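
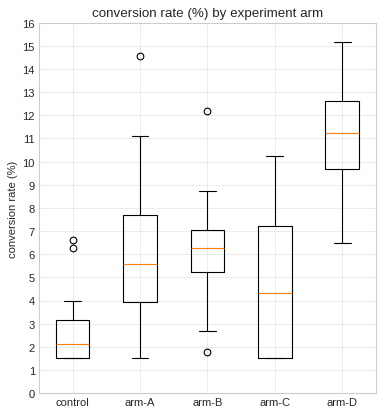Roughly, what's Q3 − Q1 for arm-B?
Q3 ≈ 7, Q1 ≈ 5; IQR ≈ 2.

≈ 2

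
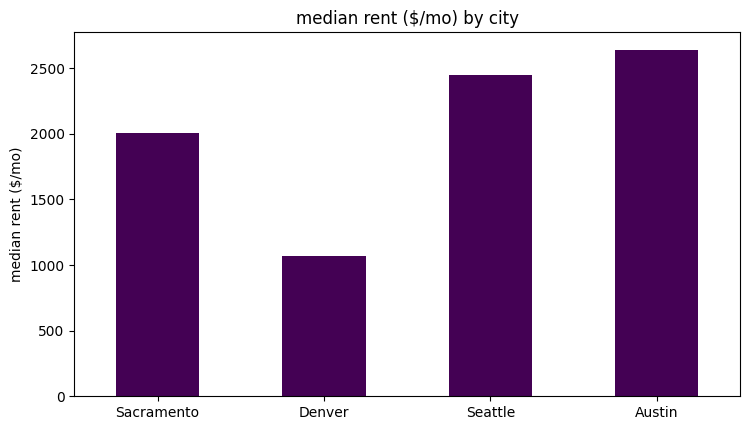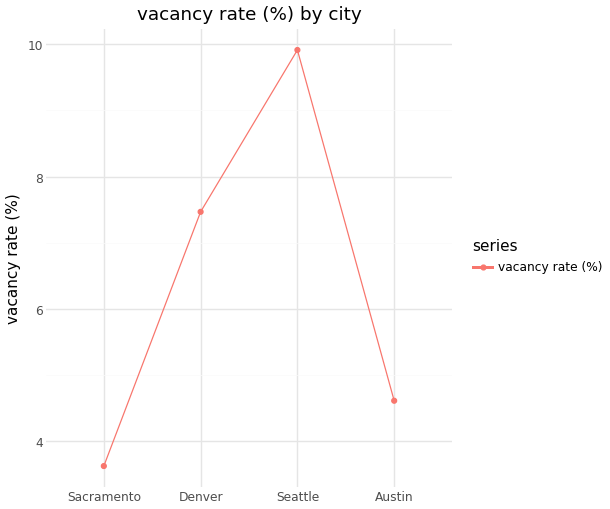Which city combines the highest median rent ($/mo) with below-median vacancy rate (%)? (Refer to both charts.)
Chart 2 median vacancy rate (%) ≈ 6; below-median cities: Sacramento, Austin. Among those, Austin has the highest median rent ($/mo) (≈ 2500).

Austin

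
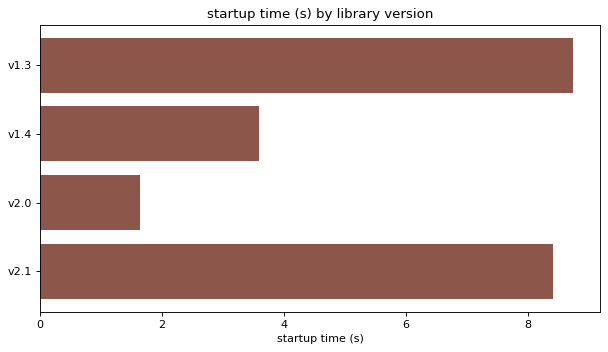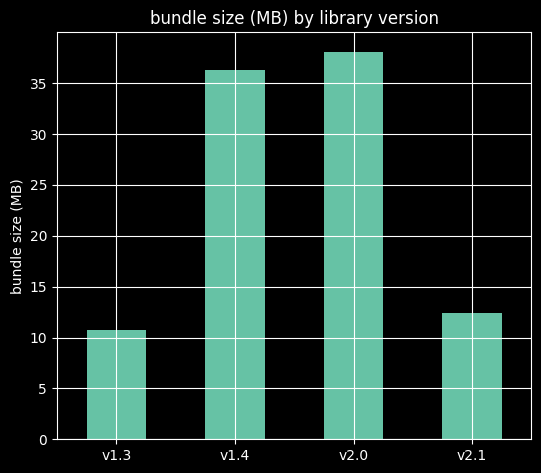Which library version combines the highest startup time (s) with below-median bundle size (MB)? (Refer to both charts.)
Chart 2 median bundle size (MB) ≈ 25; below-median library versions: v1.3, v2.1. Among those, v1.3 has the highest startup time (s) (≈ 9).

v1.3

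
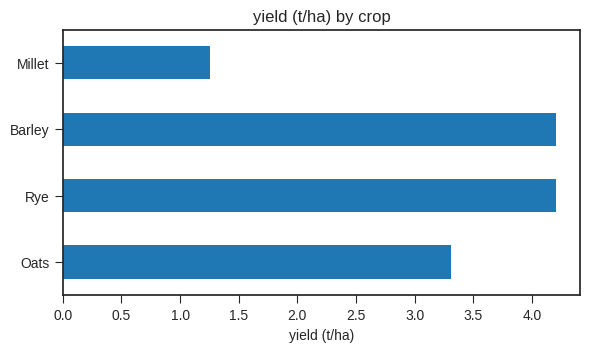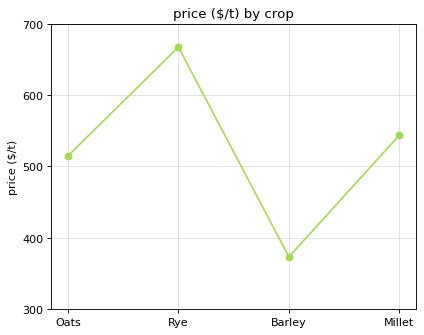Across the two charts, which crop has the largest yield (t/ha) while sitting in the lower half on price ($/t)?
Chart 2 median price ($/t) ≈ 500; below-median crops: Oats, Barley. Among those, Barley has the highest yield (t/ha) (≈ 4).

Barley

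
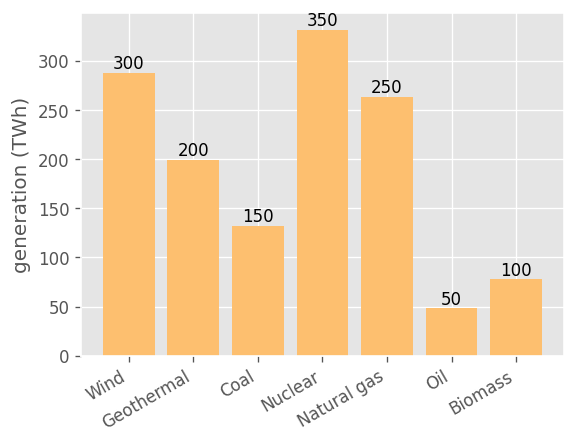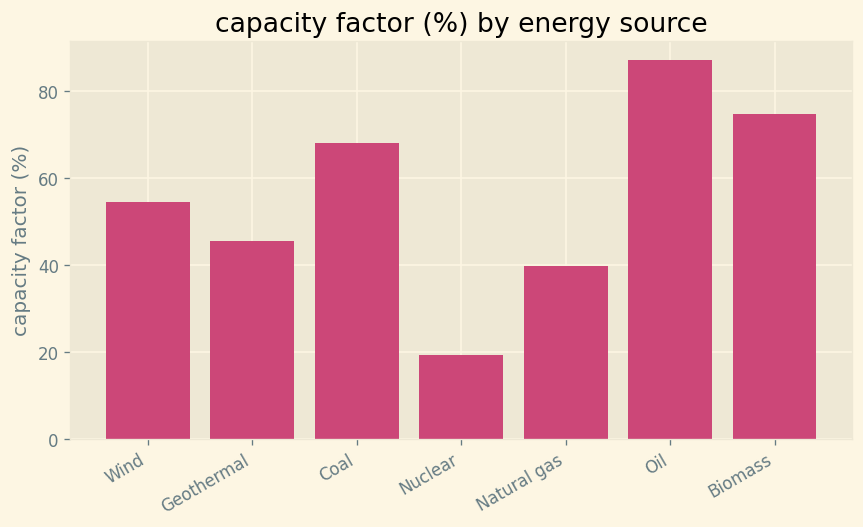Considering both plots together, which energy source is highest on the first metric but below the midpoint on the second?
Nuclear

Chart 2 median capacity factor (%) ≈ 50; below-median energy sources: Geothermal, Nuclear, Natural gas. Among those, Nuclear has the highest generation (TWh) (≈ 350).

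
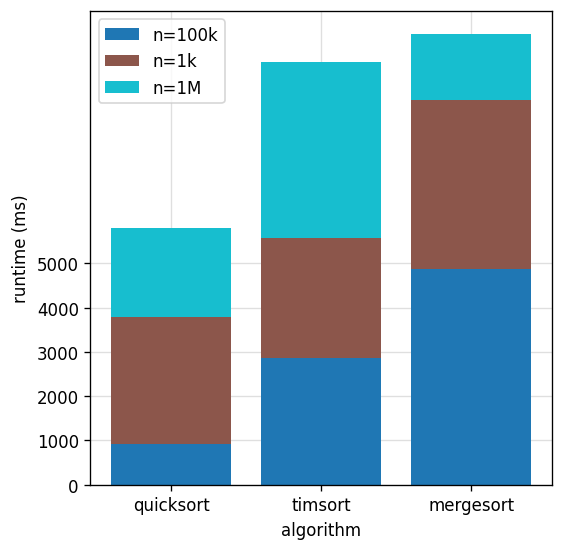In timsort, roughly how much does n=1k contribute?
≈ 3000

n=1k top ≈ 6000, bottom ≈ 3000; segment ≈ 3000.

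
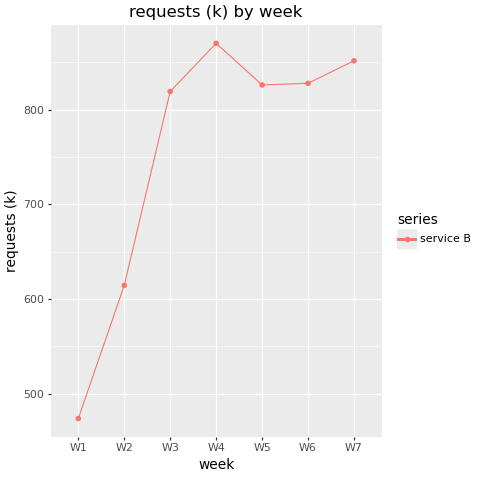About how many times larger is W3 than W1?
W3 ≈ 800, W1 ≈ 450; 800/450 ≈ 1.78.

≈ 1.78×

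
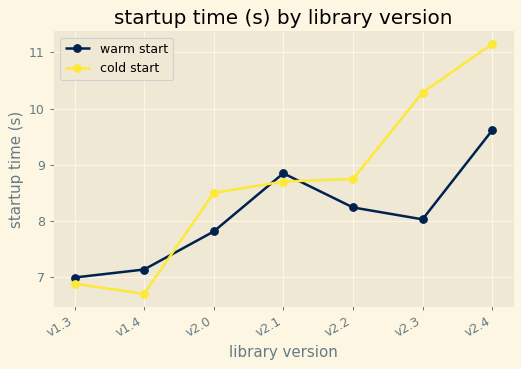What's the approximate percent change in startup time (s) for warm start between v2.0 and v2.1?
≈ +12.5%

v2.0 ≈ 8.0, v2.1 ≈ 9.0; (9.0 − 8.0) / 8.0 ≈ +12.5%.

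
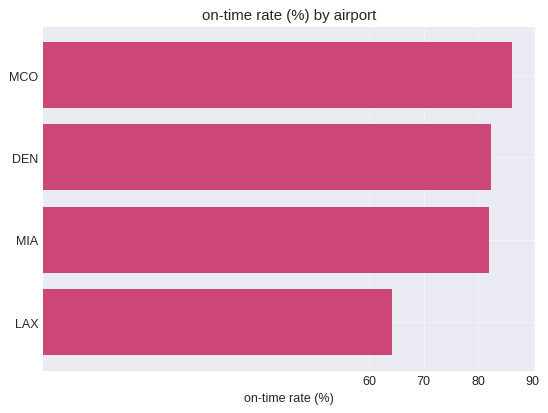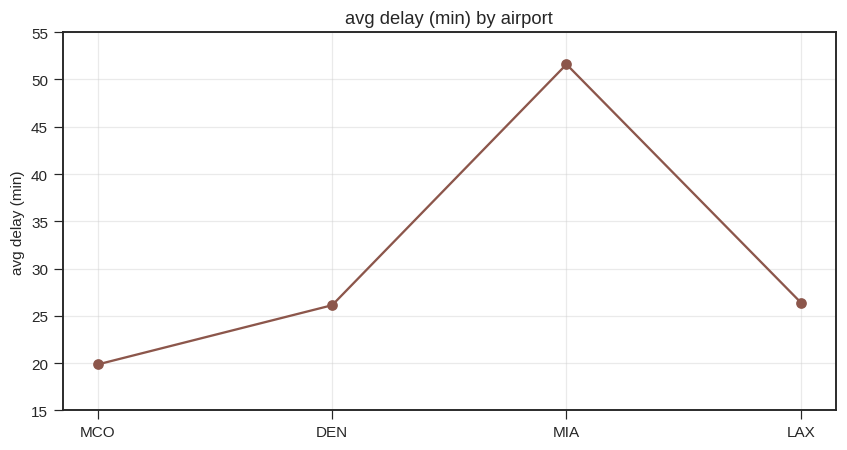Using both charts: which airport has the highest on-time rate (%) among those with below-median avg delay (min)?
MCO

Chart 2 median avg delay (min) ≈ 25; below-median airports: MCO, DEN. Among those, MCO has the highest on-time rate (%) (≈ 90).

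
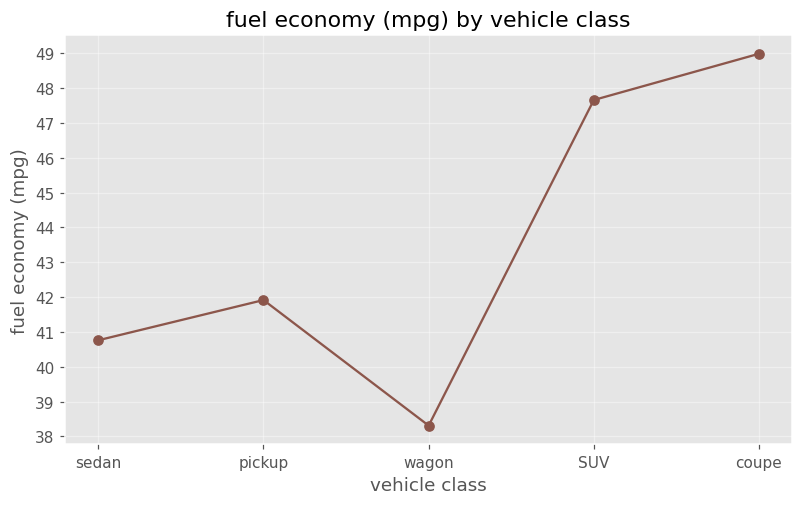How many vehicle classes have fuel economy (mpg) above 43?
Above 43: SUV, coupe.

2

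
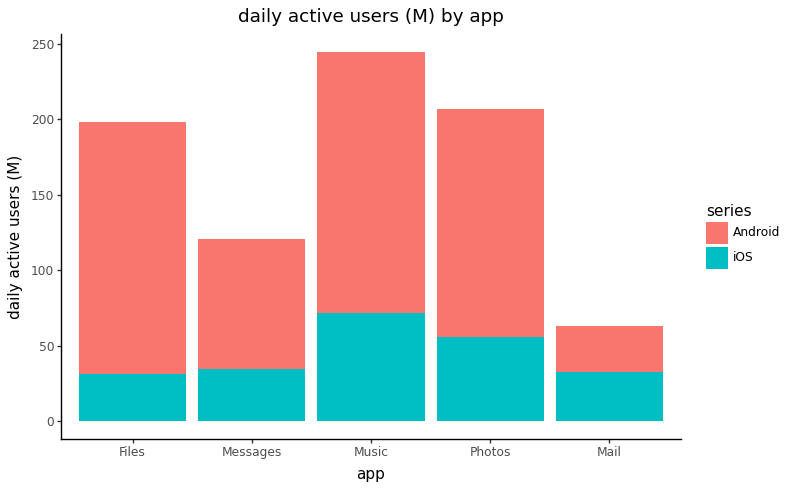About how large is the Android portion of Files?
≈ 175

Android top ≈ 200, bottom ≈ 25; segment ≈ 175.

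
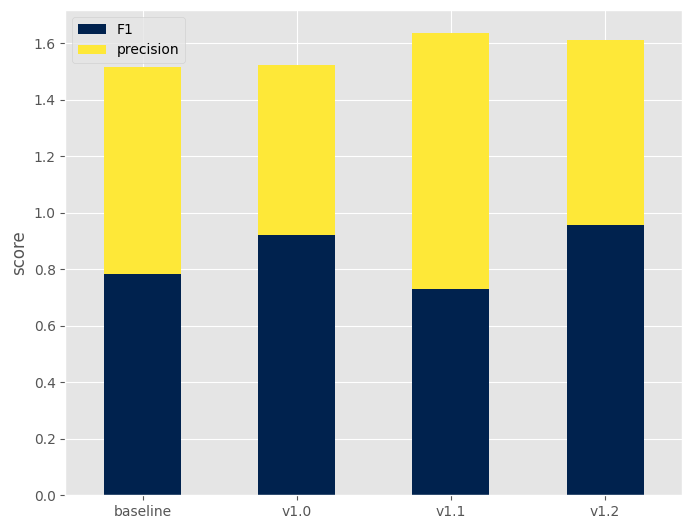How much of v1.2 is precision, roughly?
precision top ≈ 1.6, bottom ≈ 1.0; segment ≈ 0.6.

≈ 0.6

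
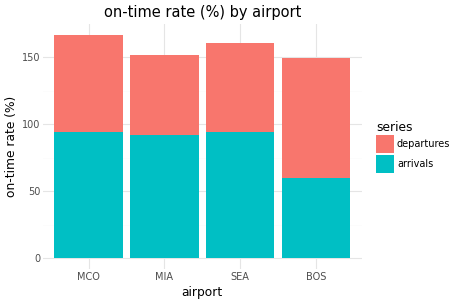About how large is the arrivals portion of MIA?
≈ 100

arrivals top ≈ 100, bottom ≈ 0; segment ≈ 100.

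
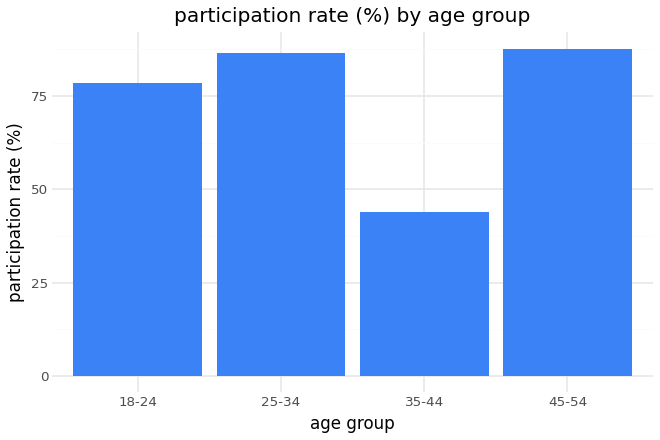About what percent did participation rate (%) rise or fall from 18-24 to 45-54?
≈ +12.5%

18-24 ≈ 80, 45-54 ≈ 90; (90 − 80) / 80 ≈ +12.5%.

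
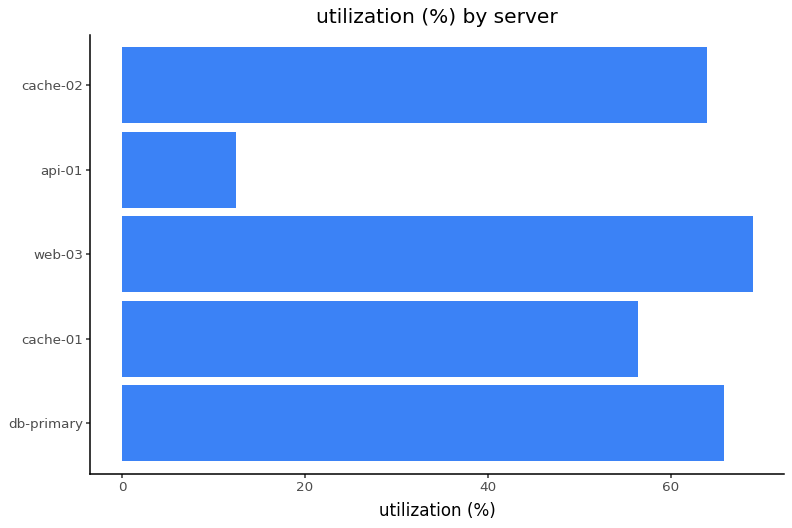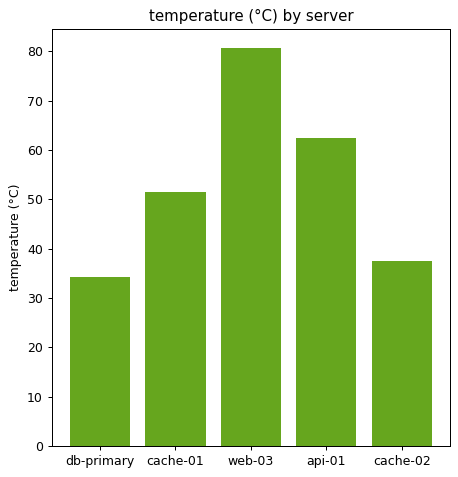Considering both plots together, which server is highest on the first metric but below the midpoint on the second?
db-primary

Chart 2 median temperature (°C) ≈ 50; below-median servers: db-primary, cache-02. Among those, db-primary has the highest utilization (%) (≈ 70).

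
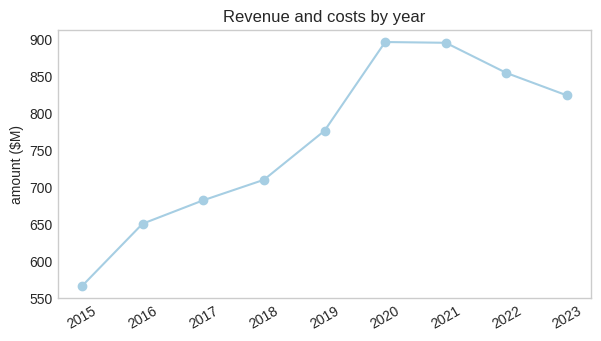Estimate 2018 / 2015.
≈ 1.27×

2018 ≈ 700, 2015 ≈ 550; 700/550 ≈ 1.27.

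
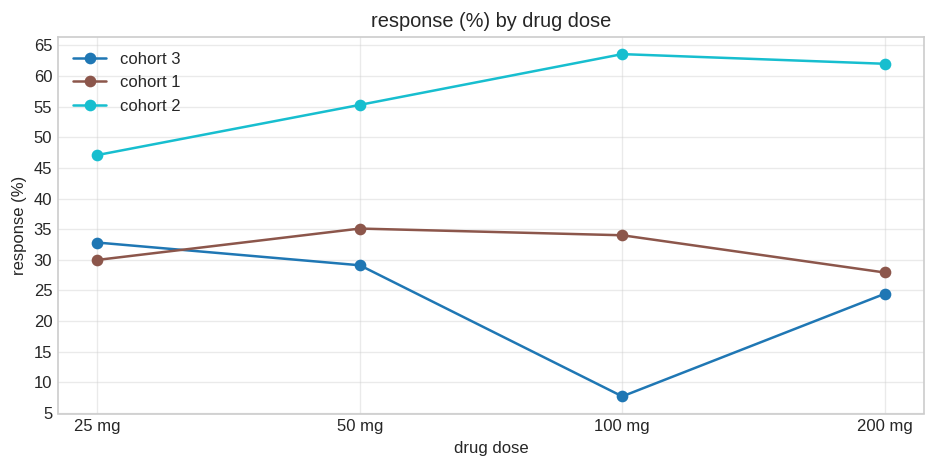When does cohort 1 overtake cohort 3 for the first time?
25 mg: cohort 1 ≈ 30 vs cohort 3 ≈ 35 (not yet); 50 mg: cohort 1 ≈ 35 vs cohort 3 ≈ 30 (first crossover).

50 mg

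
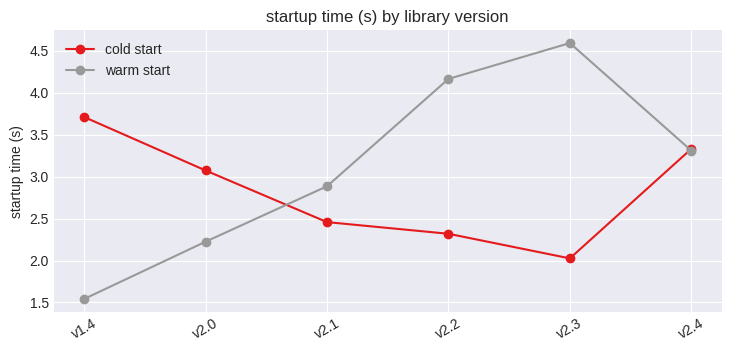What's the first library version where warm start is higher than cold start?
v2.1

v2.0: warm start ≈ 2.0 vs cold start ≈ 3.0 (not yet); v2.1: warm start ≈ 3.0 vs cold start ≈ 2.5 (first crossover).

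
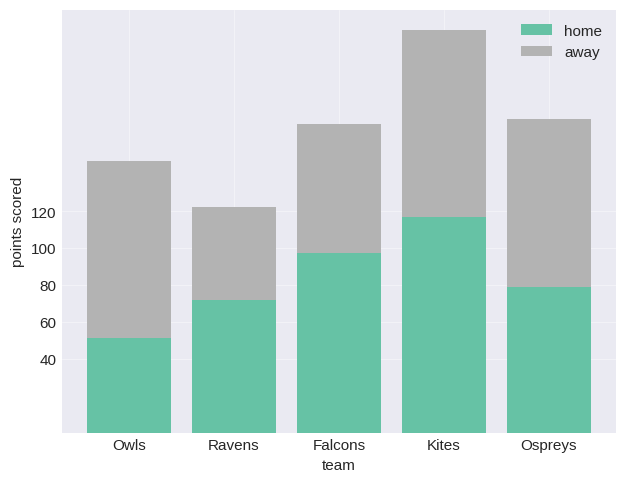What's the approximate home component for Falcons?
≈ 100

home top ≈ 100, bottom ≈ 0; segment ≈ 100.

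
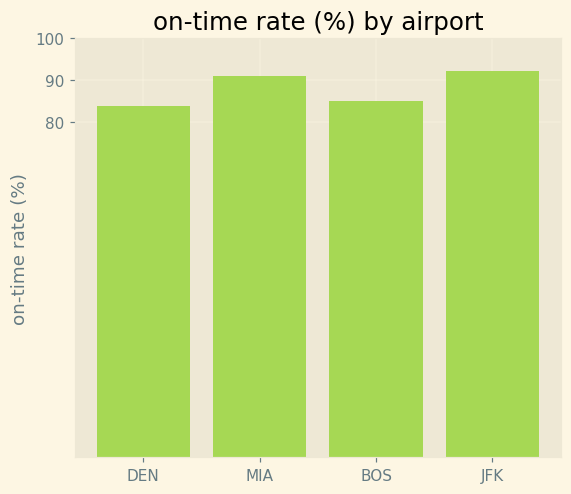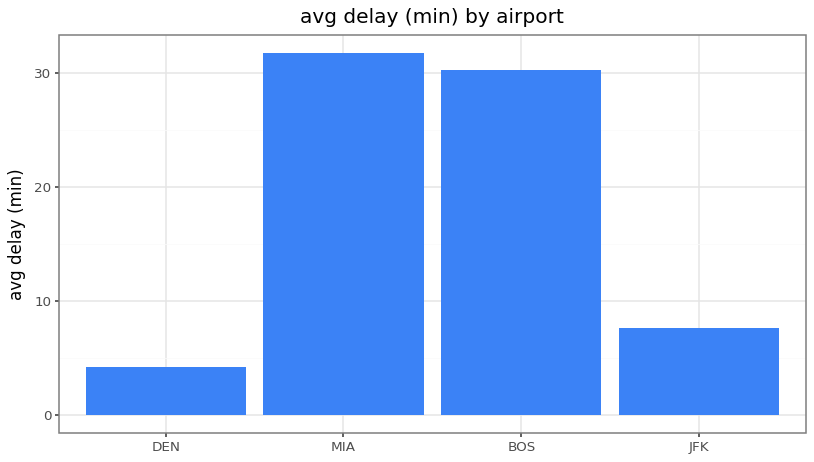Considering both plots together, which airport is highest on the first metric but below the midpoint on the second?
JFK

Chart 2 median avg delay (min) ≈ 20; below-median airports: DEN, JFK. Among those, JFK has the highest on-time rate (%) (≈ 90).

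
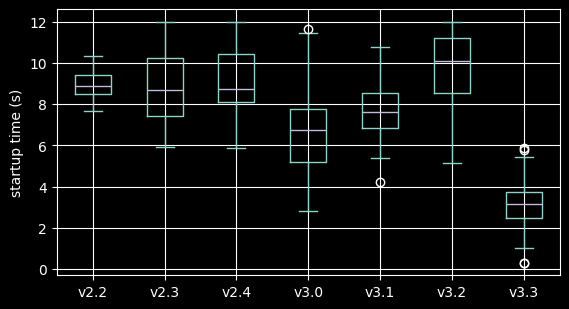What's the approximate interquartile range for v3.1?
Q3 ≈ 9, Q1 ≈ 7; IQR ≈ 2.

≈ 2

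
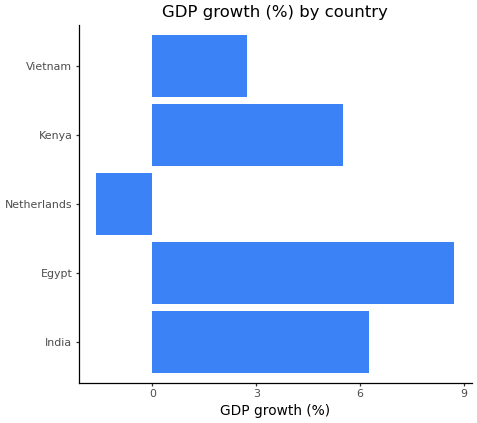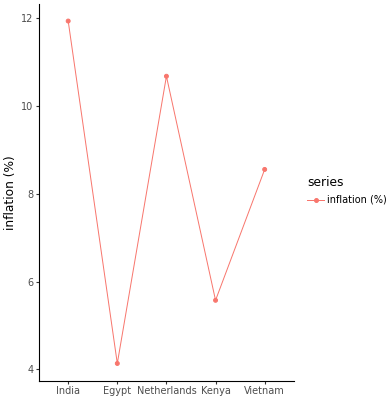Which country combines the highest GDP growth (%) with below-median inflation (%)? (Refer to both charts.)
Egypt

Chart 2 median inflation (%) ≈ 8; below-median countries: Egypt, Kenya. Among those, Egypt has the highest GDP growth (%) (≈ 9).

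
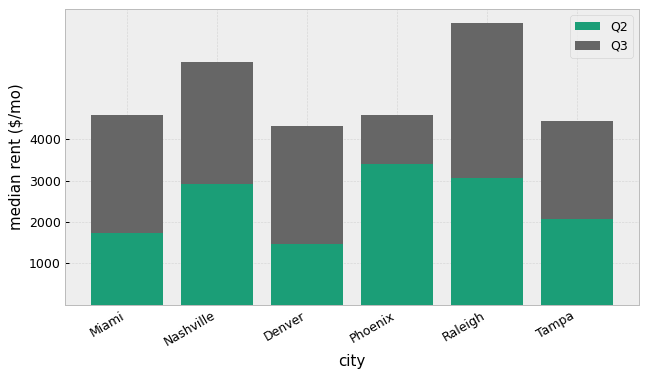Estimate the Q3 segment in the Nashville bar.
≈ 3000

Q3 top ≈ 6000, bottom ≈ 3000; segment ≈ 3000.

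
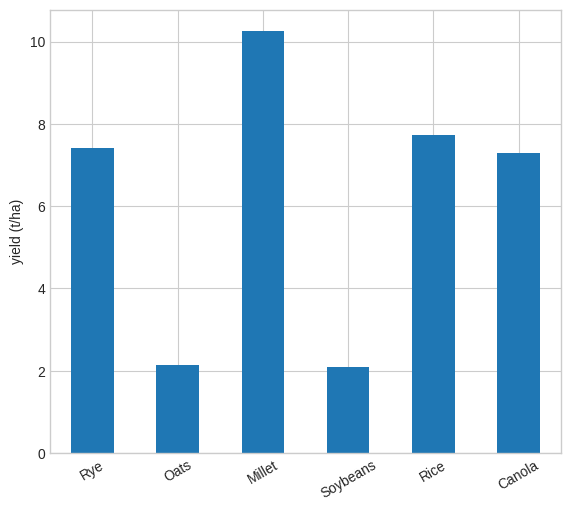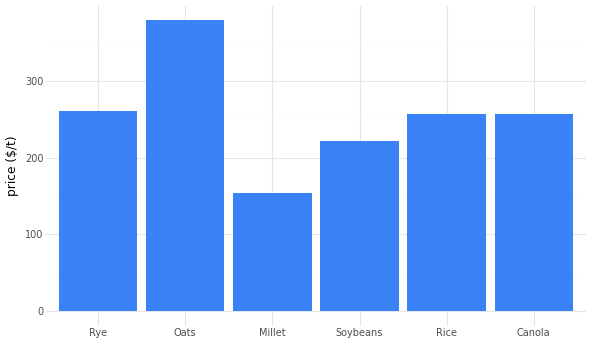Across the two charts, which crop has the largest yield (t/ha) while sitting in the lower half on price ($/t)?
Millet

Chart 2 median price ($/t) ≈ 250; below-median crops: Millet, Soybeans, Rice. Among those, Millet has the highest yield (t/ha) (≈ 10).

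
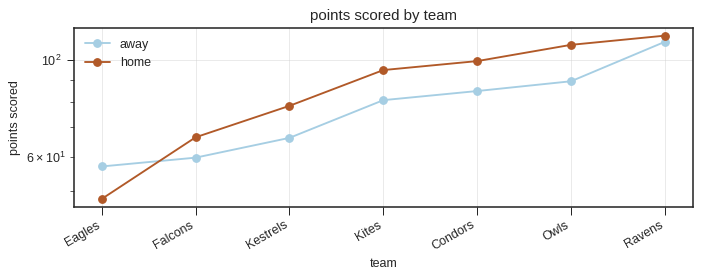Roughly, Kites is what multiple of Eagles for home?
Kites ≈ 90, Eagles ≈ 50; 90/50 ≈ 1.8.

≈ 1.8×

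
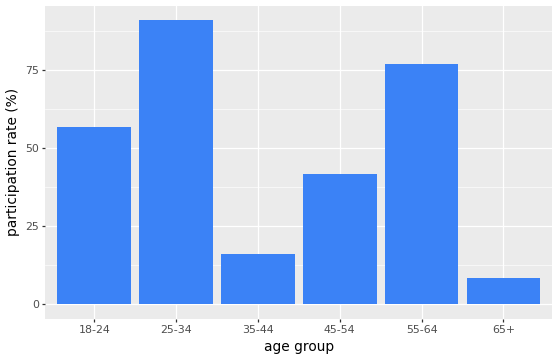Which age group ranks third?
18-24

Top 4: 25-34 ≈ 90, 55-64 ≈ 80, 18-24 ≈ 60, 45-54 ≈ 40.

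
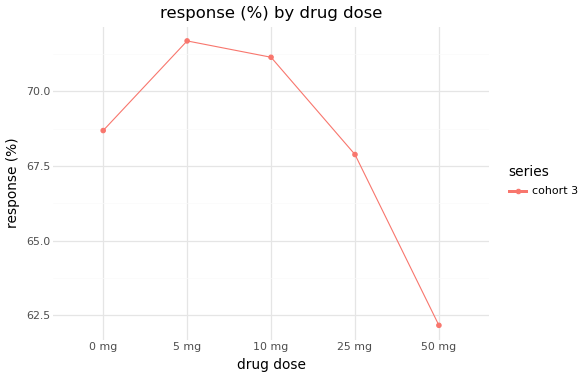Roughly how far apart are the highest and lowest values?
≈ 10

Max 5 mg ≈ 72, min 50 mg ≈ 62; range ≈ 10.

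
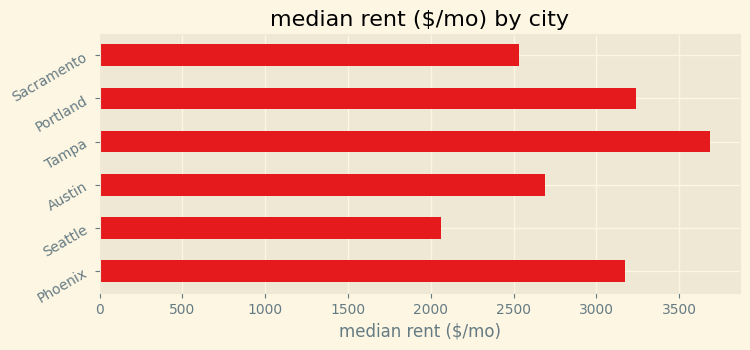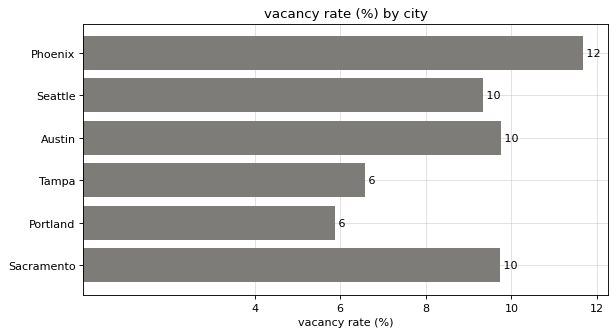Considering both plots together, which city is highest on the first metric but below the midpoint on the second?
Chart 2 median vacancy rate (%) ≈ 10; below-median cities: Seattle, Tampa, Portland. Among those, Tampa has the highest median rent ($/mo) (≈ 3500).

Tampa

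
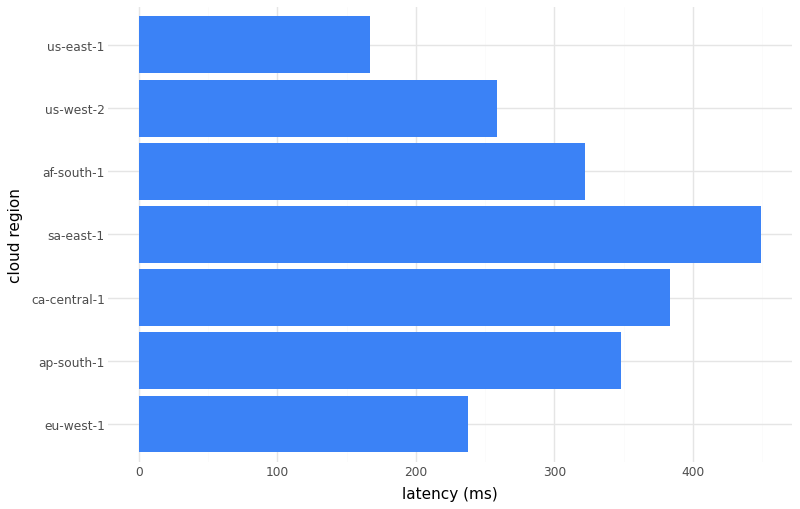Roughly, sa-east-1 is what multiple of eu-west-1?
≈ 1.8×

sa-east-1 ≈ 450, eu-west-1 ≈ 250; 450/250 ≈ 1.8.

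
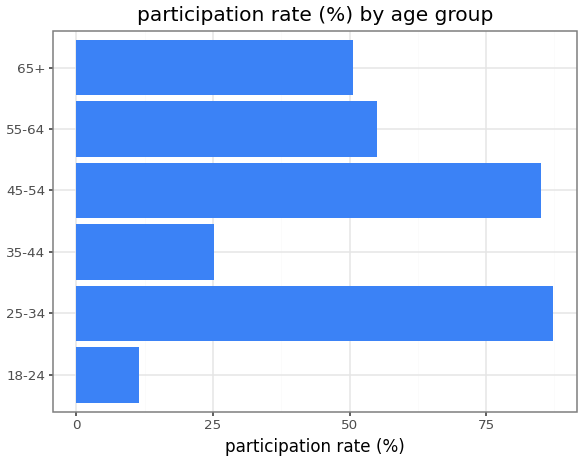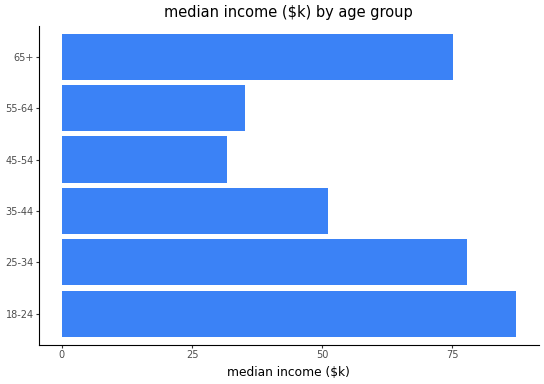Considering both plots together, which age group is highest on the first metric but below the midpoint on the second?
Chart 2 median median income ($k) ≈ 60; below-median age groups: 35-44, 45-54, 55-64. Among those, 45-54 has the highest participation rate (%) (≈ 80).

45-54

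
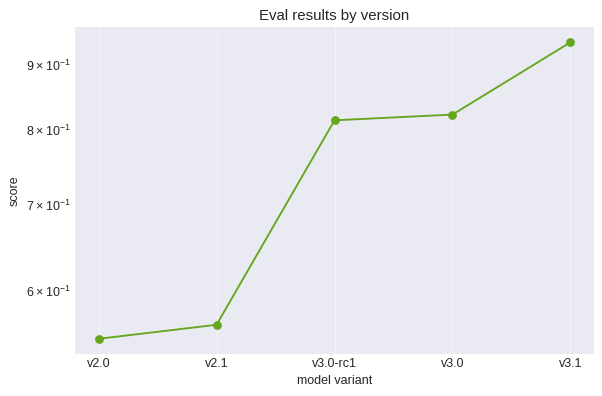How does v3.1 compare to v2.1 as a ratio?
≈ 1.73×

v3.1 ≈ 0.95, v2.1 ≈ 0.55; 0.95/0.55 ≈ 1.73.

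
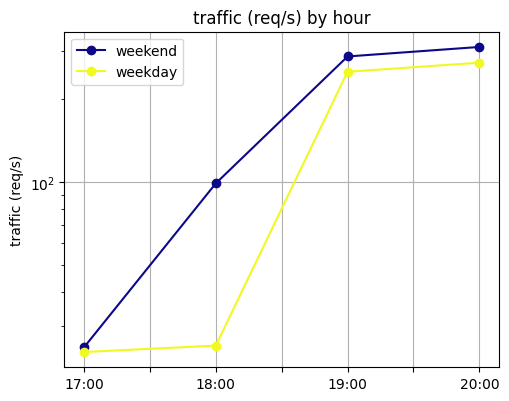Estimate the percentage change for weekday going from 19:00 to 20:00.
19:00 ≈ 250, 20:00 ≈ 275; (275 − 250) / 250 ≈ +10%.

≈ +10%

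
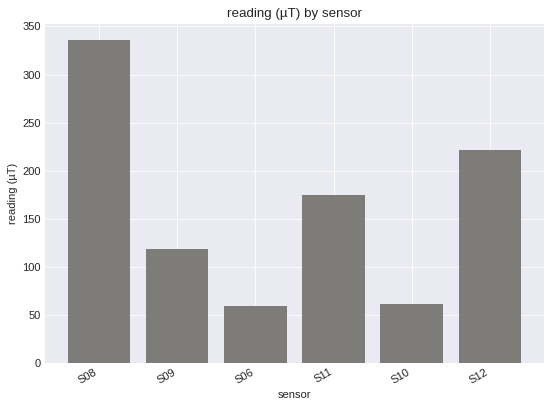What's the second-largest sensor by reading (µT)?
Top 3: S08 ≈ 350, S12 ≈ 200, S11 ≈ 150.

S12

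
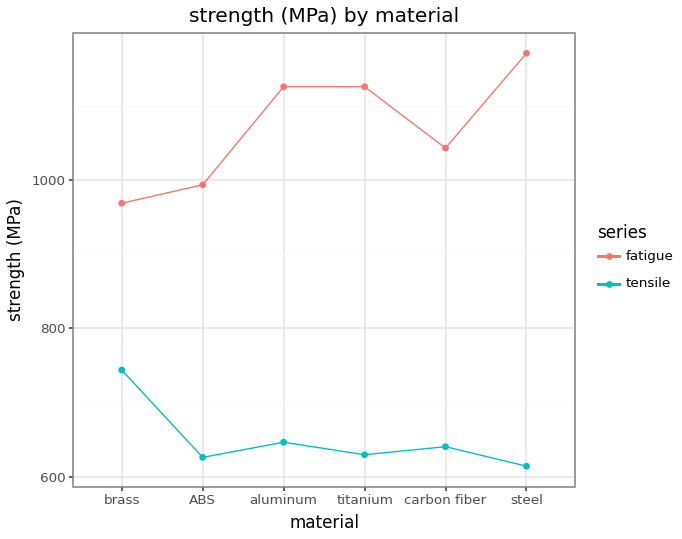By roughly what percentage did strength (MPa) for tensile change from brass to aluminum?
≈ -13.3%

brass ≈ 750, aluminum ≈ 650; (650 − 750) / 750 ≈ -13.3%.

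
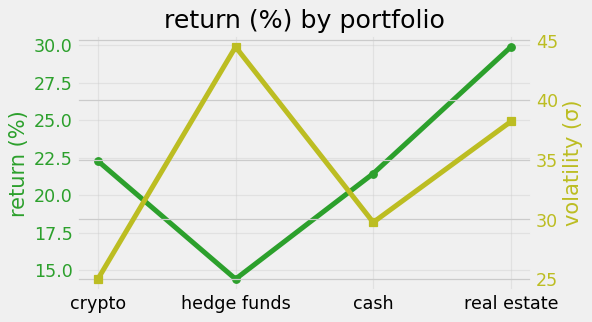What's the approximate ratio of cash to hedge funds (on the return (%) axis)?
≈ 1.57×

cash ≈ 22, hedge funds ≈ 14; 22/14 ≈ 1.57.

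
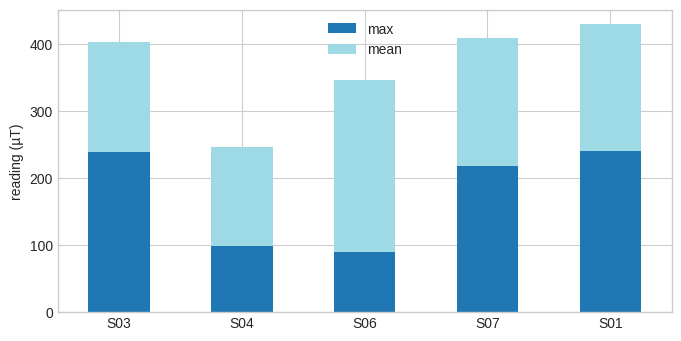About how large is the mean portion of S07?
≈ 200

mean top ≈ 400, bottom ≈ 200; segment ≈ 200.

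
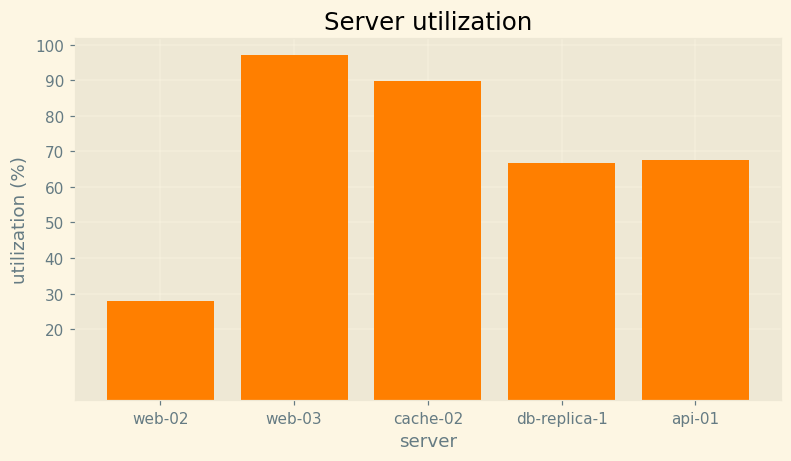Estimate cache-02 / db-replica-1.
cache-02 ≈ 90, db-replica-1 ≈ 70; 90/70 ≈ 1.29.

≈ 1.29×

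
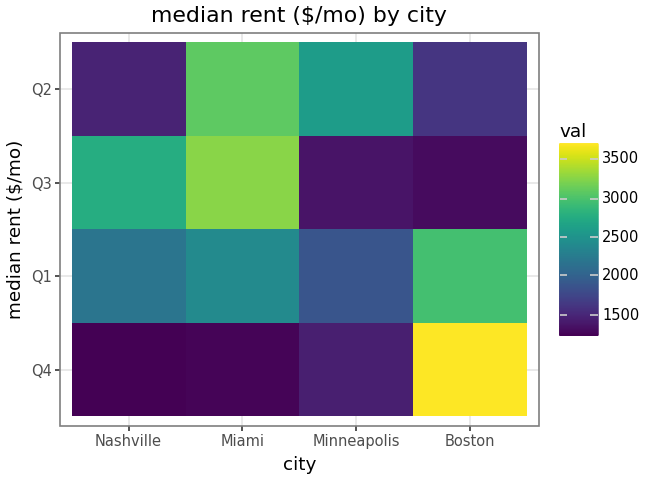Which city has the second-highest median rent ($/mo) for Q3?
Top 3 for Q3: Miami ≈ 3500, Nashville ≈ 3000, Minneapolis ≈ 1500.

Nashville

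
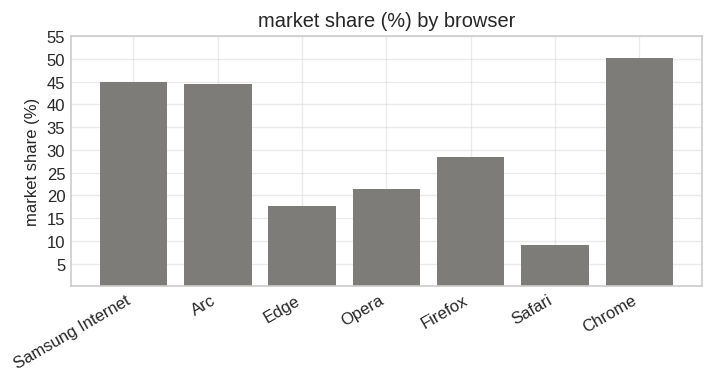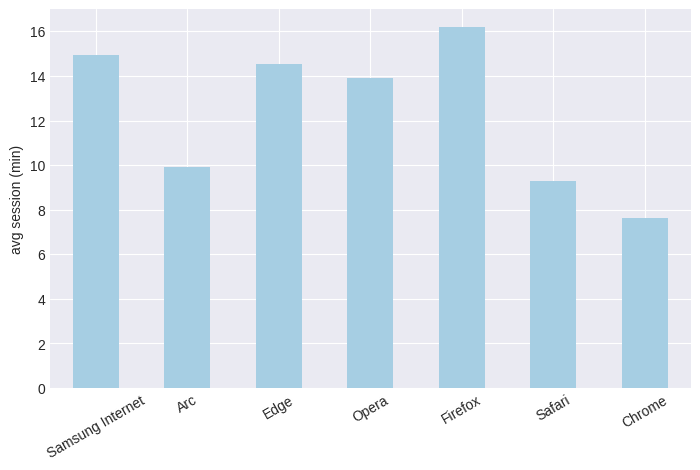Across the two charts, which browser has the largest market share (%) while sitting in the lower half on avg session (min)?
Chart 2 median avg session (min) ≈ 14; below-median browsers: Arc, Safari, Chrome. Among those, Chrome has the highest market share (%) (≈ 50).

Chrome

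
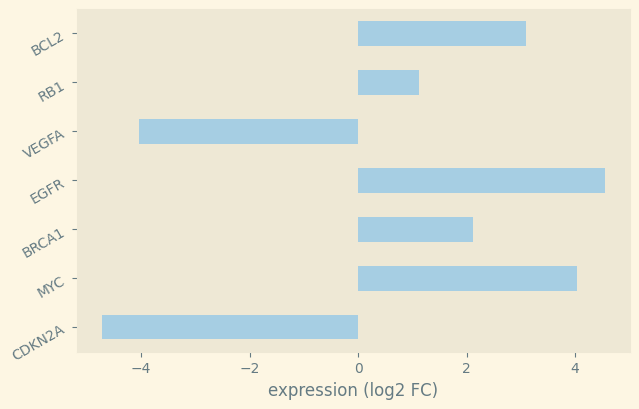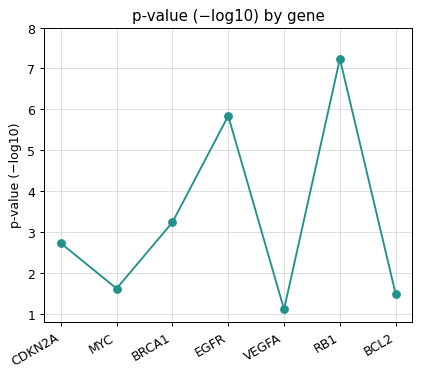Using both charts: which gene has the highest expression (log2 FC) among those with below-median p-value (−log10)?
Chart 2 median p-value (−log10) ≈ 3; below-median genes: MYC, VEGFA, BCL2. Among those, MYC has the highest expression (log2 FC) (≈ 4).

MYC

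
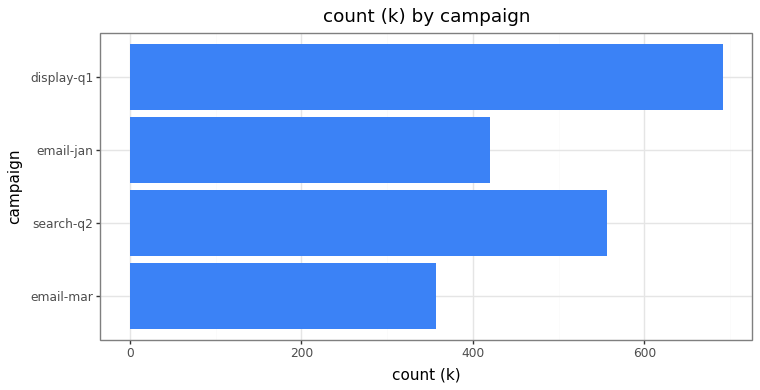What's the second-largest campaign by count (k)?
search-q2

Top 3: display-q1 ≈ 700, search-q2 ≈ 600, email-jan ≈ 400.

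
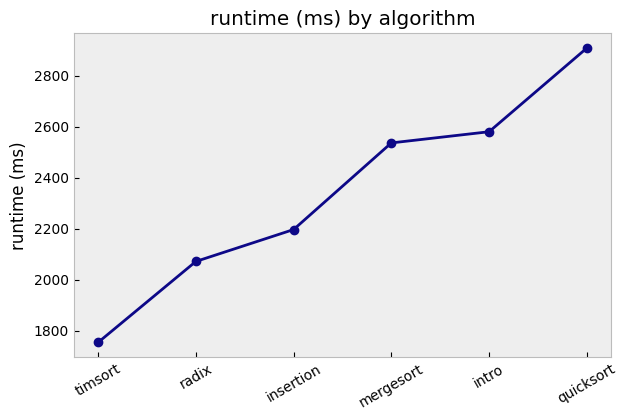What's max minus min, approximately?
≈ 1100

Max quicksort ≈ 2900, min timsort ≈ 1800; range ≈ 1100.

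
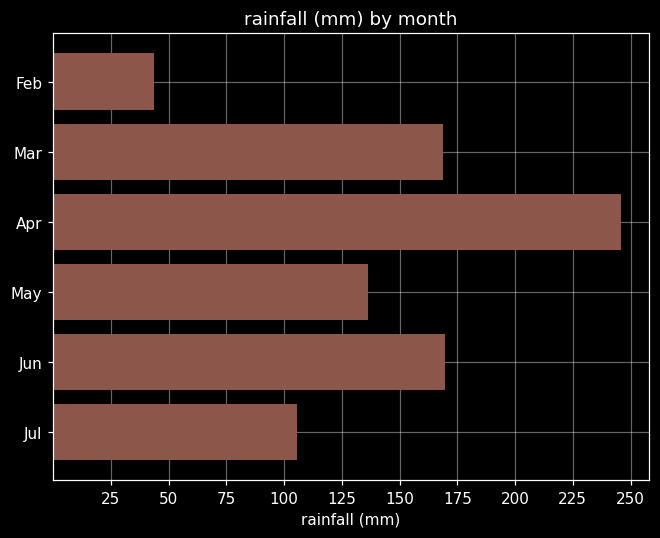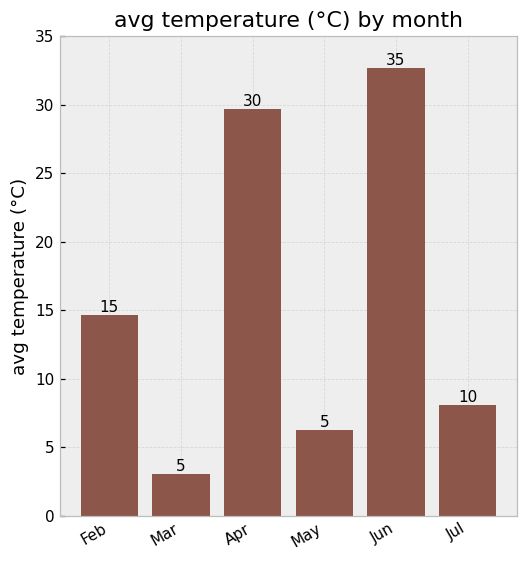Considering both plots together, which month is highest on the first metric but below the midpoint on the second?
Mar

Chart 2 median avg temperature (°C) ≈ 10; below-median months: Mar, May, Jul. Among those, Mar has the highest rainfall (mm) (≈ 175).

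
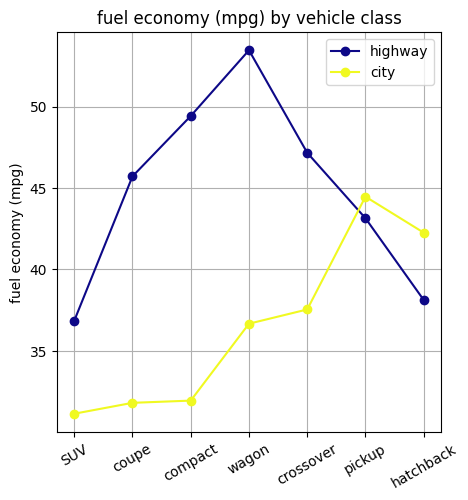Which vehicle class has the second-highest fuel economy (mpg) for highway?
Top 3 for highway: wagon ≈ 54, compact ≈ 50, crossover ≈ 48.

compact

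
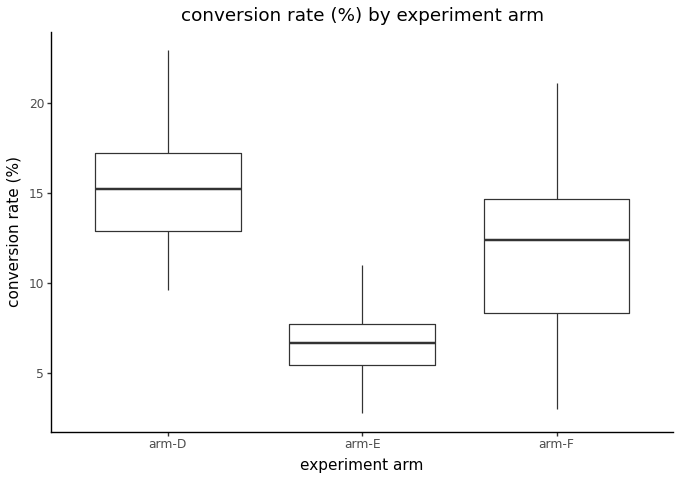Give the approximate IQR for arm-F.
≈ 7

Q3 ≈ 15, Q1 ≈ 8; IQR ≈ 7.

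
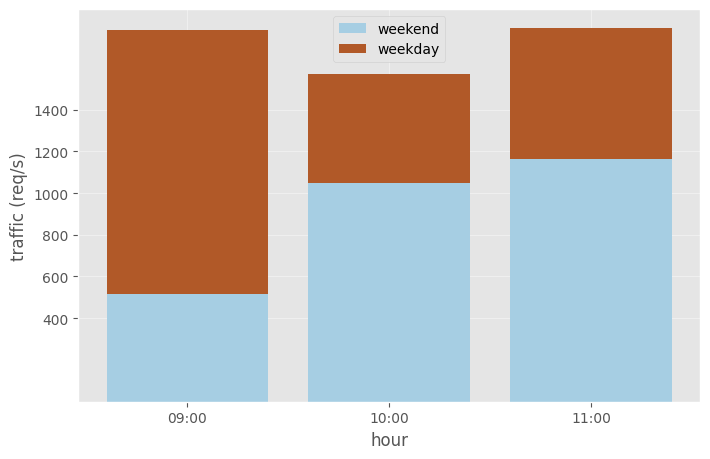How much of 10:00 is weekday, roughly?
≈ 600

weekday top ≈ 1600, bottom ≈ 1000; segment ≈ 600.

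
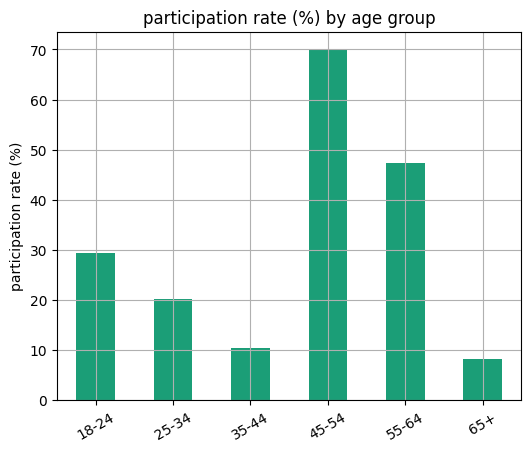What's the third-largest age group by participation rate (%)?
Top 4: 45-54 ≈ 70, 55-64 ≈ 50, 18-24 ≈ 30, 25-34 ≈ 20.

18-24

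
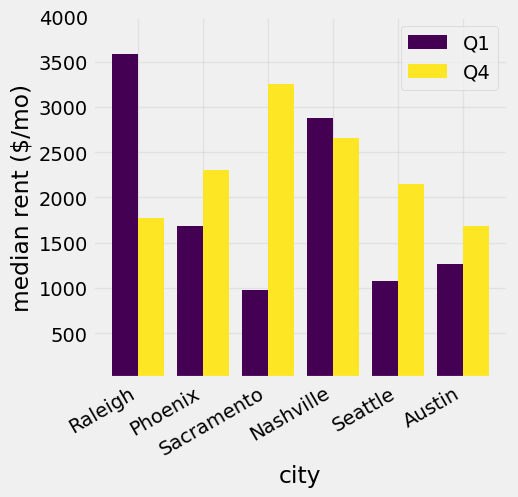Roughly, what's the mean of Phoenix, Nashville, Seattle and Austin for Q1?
(1500 + 3000 + 1000 + 1500) / 4 ≈ 1750.

≈ 1750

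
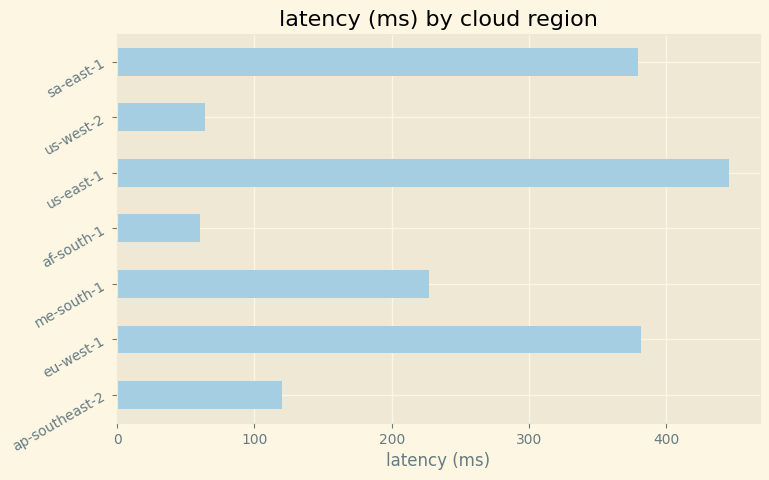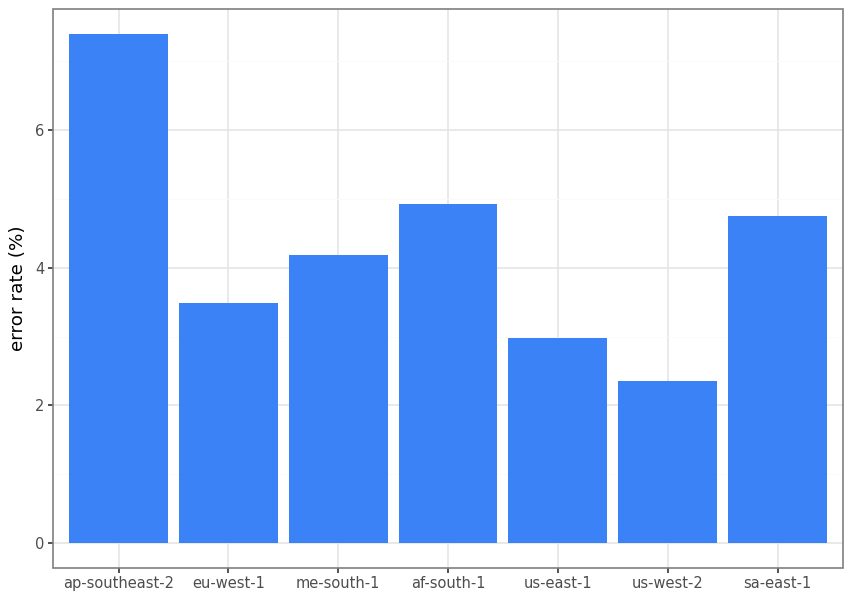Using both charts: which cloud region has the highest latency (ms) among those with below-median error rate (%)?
Chart 2 median error rate (%) ≈ 4; below-median cloud regions: eu-west-1, us-east-1, us-west-2. Among those, us-east-1 has the highest latency (ms) (≈ 450).

us-east-1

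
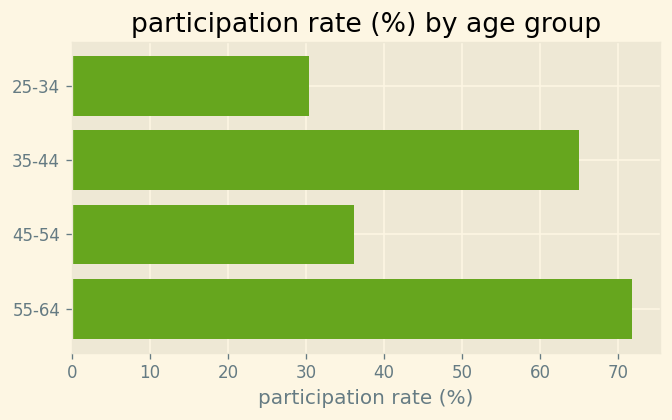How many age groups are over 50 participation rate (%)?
2

Above 50: 35-44, 55-64.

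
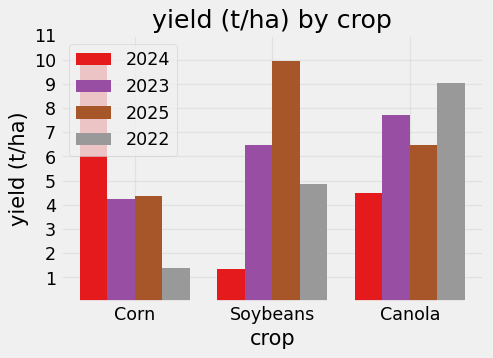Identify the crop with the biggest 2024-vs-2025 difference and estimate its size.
Soybeans, ≈ 9 t/ha

Soybeans: 2024 ≈ 1, 2025 ≈ 10 → gap ≈ 9. Next-largest (Corn) is only ≈ 6.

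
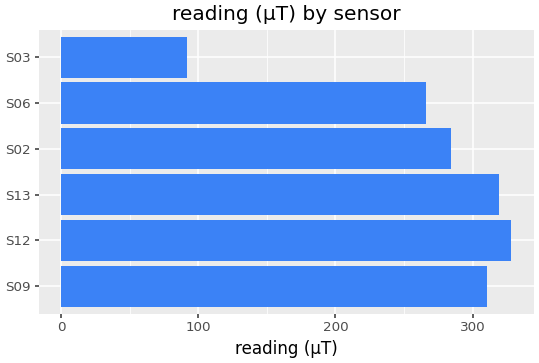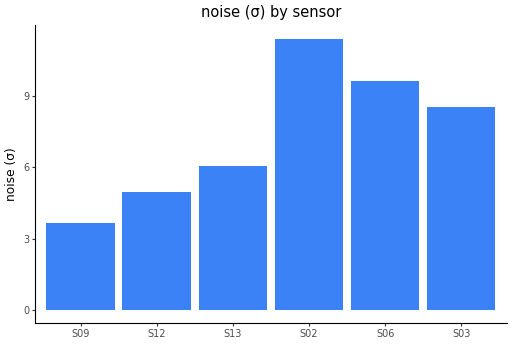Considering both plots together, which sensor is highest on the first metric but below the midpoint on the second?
Chart 2 median noise (σ) ≈ 8; below-median sensors: S09, S12, S13. Among those, S12 has the highest reading (µT) (≈ 350).

S12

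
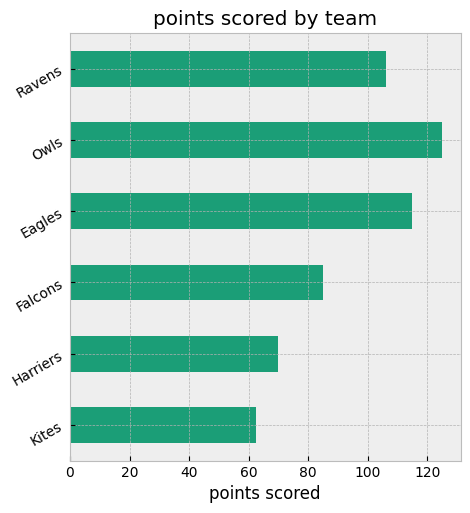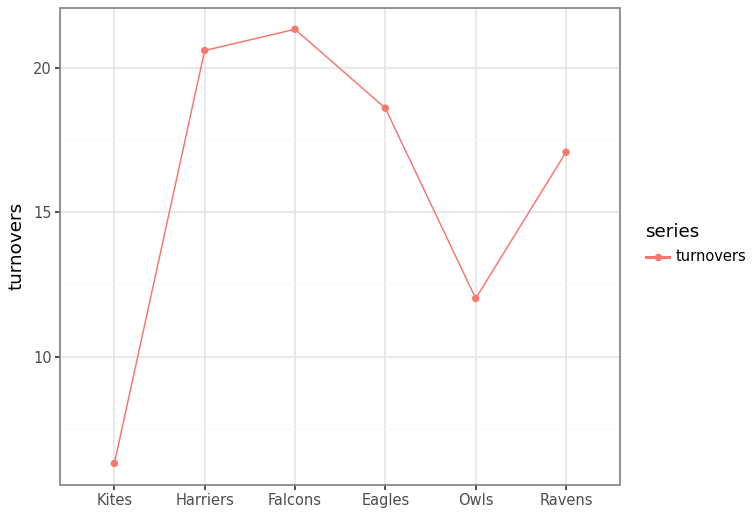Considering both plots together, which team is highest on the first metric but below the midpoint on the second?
Owls

Chart 2 median turnovers ≈ 18; below-median teams: Kites, Owls, Ravens. Among those, Owls has the highest points scored (≈ 120).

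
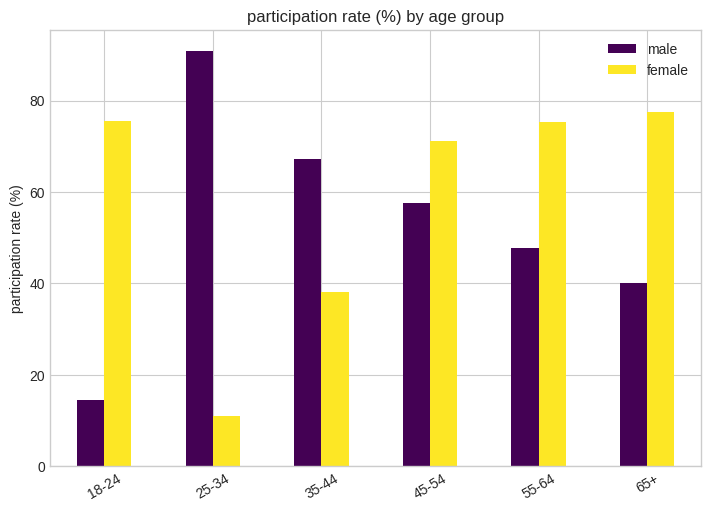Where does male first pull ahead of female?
25-34

18-24: male ≈ 10 vs female ≈ 80 (not yet); 25-34: male ≈ 90 vs female ≈ 10 (first crossover).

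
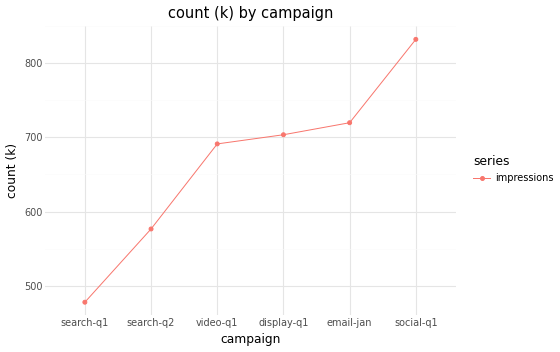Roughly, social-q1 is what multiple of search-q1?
social-q1 ≈ 850, search-q1 ≈ 500; 850/500 ≈ 1.7.

≈ 1.7×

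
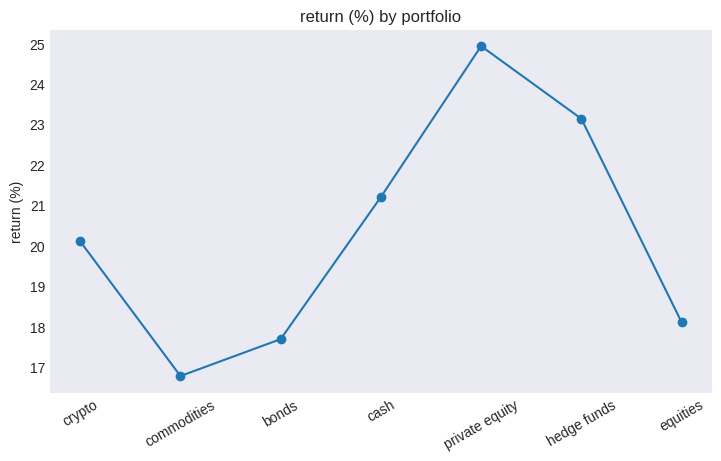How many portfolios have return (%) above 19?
4

Above 19: crypto, cash, private equity, hedge funds.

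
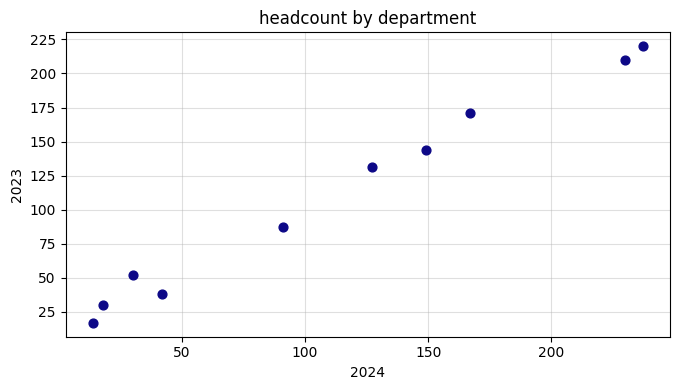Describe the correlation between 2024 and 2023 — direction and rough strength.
Points are positively correlated; strong (|r| ≈ 1.0).

positive, strong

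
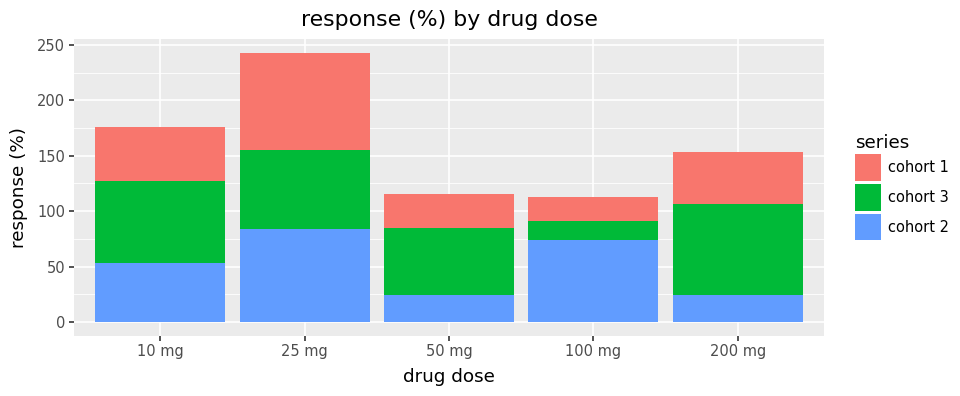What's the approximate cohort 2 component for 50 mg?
≈ 25

cohort 2 top ≈ 25, bottom ≈ 0; segment ≈ 25.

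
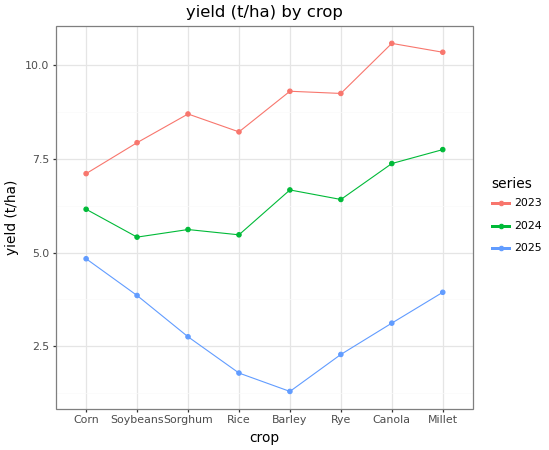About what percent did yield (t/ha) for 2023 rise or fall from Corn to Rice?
≈ +14.3%

Corn ≈ 7, Rice ≈ 8; (8 − 7) / 7 ≈ +14.3%.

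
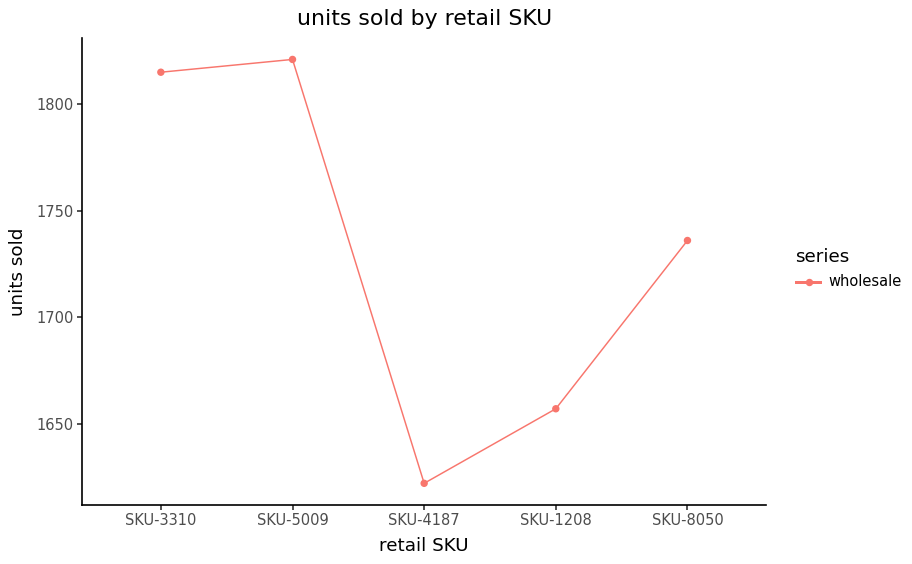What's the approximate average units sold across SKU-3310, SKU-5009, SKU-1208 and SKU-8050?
≈ 1760

(1820 + 1820 + 1660 + 1740) / 4 ≈ 1760.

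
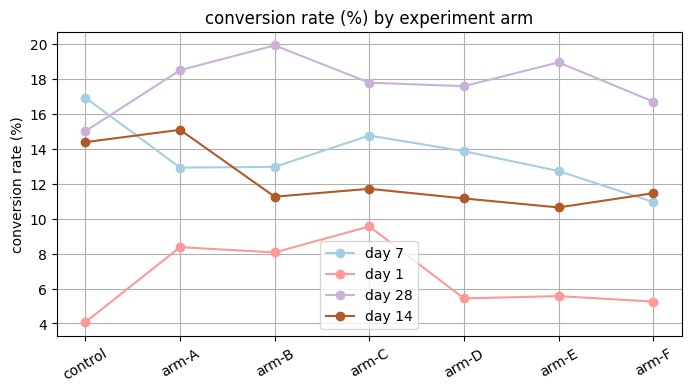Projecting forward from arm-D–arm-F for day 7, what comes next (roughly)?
≈ 8

Last three: 14, 12, 10 → slope ≈ -2/step → next ≈ 8.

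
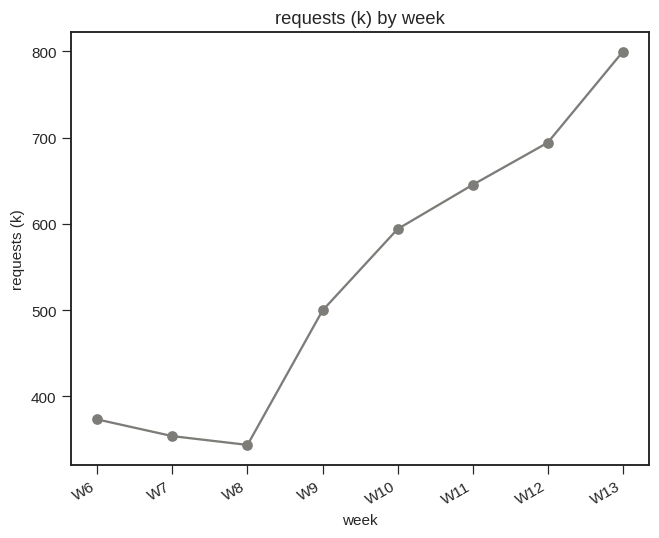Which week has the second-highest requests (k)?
Top 3: W13 ≈ 800, W12 ≈ 700, W11 ≈ 650.

W12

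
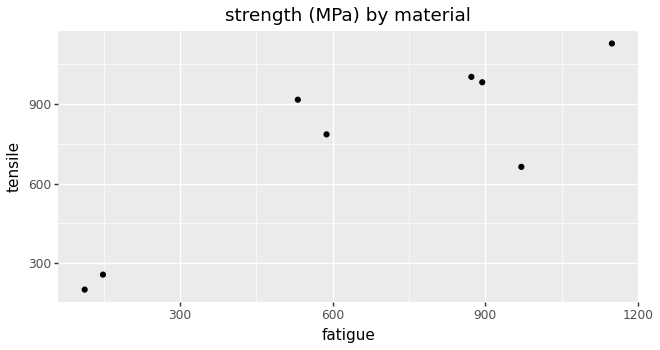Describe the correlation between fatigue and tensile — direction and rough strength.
positive, strong

Points are positively correlated; strong (|r| ≈ 0.9).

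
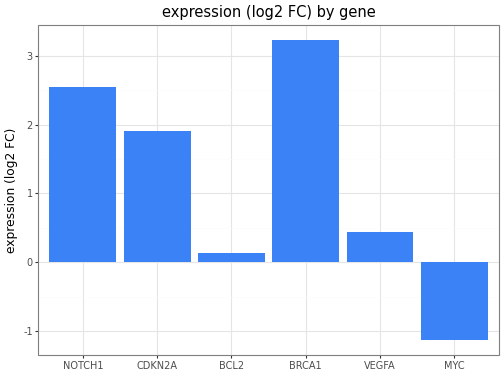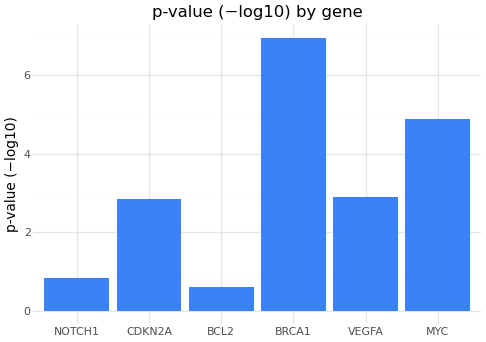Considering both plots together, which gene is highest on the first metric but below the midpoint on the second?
Chart 2 median p-value (−log10) ≈ 3; below-median genes: NOTCH1, CDKN2A, BCL2. Among those, NOTCH1 has the highest expression (log2 FC) (≈ 2.5).

NOTCH1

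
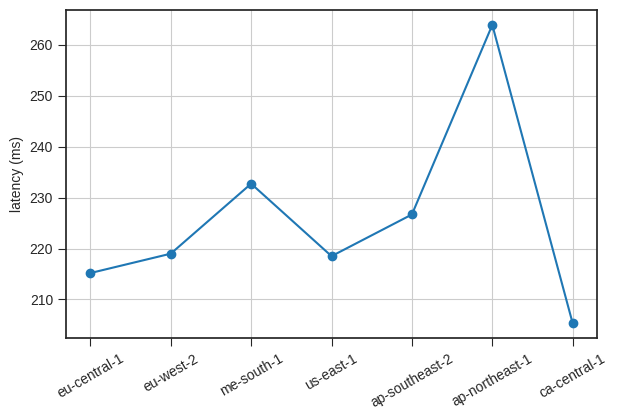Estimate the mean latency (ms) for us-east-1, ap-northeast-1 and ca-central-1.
(220 + 265 + 205) / 3 ≈ 230.

≈ 230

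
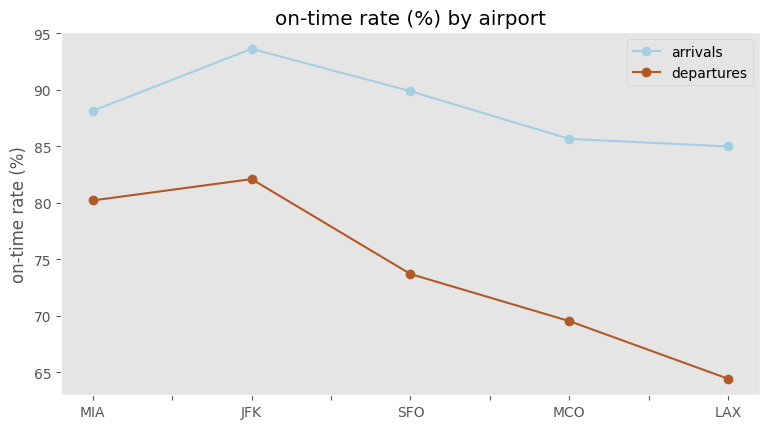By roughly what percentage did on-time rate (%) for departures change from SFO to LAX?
SFO ≈ 75, LAX ≈ 65; (65 − 75) / 75 ≈ -13.3%.

≈ -13.3%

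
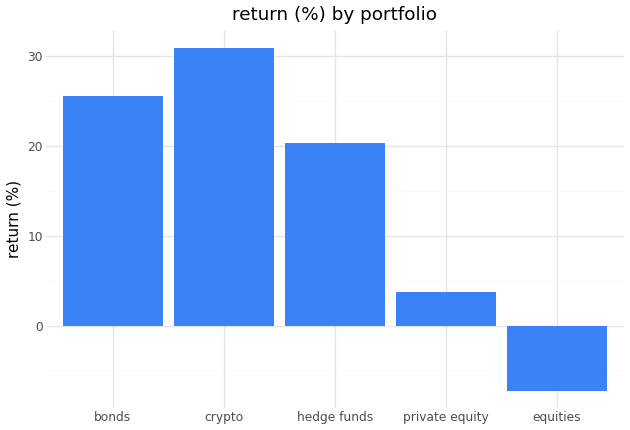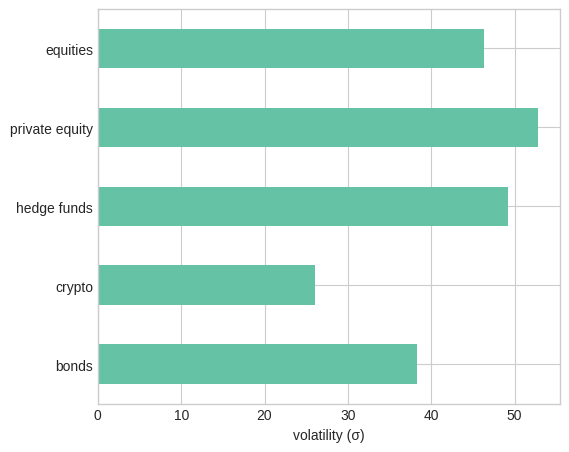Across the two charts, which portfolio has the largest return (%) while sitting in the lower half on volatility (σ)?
Chart 2 median volatility (σ) ≈ 45; below-median portfolios: bonds, crypto. Among those, crypto has the highest return (%) (≈ 30).

crypto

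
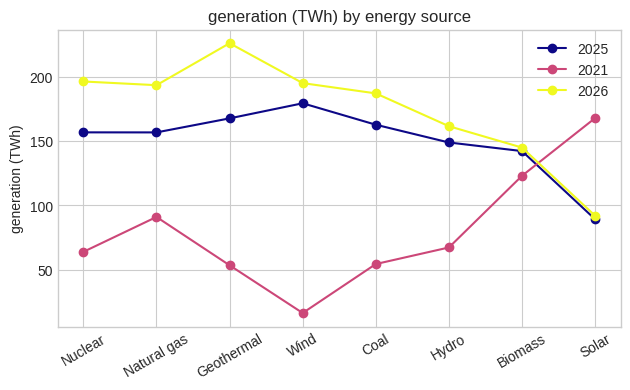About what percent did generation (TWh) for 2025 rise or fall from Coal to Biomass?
≈ -12.5%

Coal ≈ 160, Biomass ≈ 140; (140 − 160) / 160 ≈ -12.5%.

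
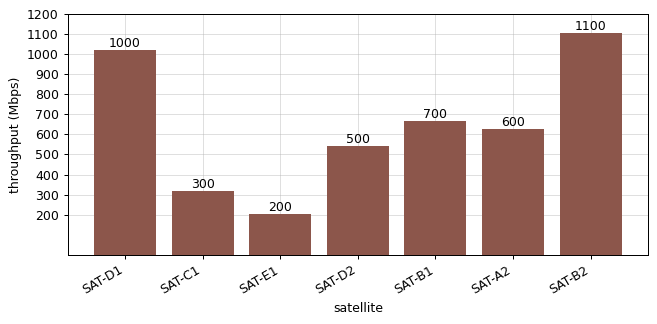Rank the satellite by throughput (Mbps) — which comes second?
SAT-D1

Top 3: SAT-B2 ≈ 1100, SAT-D1 ≈ 1000, SAT-B1 ≈ 700.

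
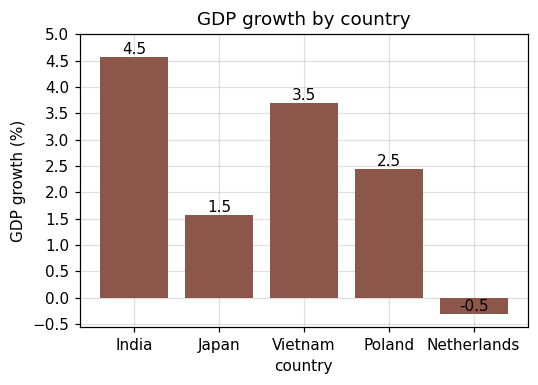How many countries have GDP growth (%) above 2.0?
3

Above 2.0: India, Vietnam, Poland.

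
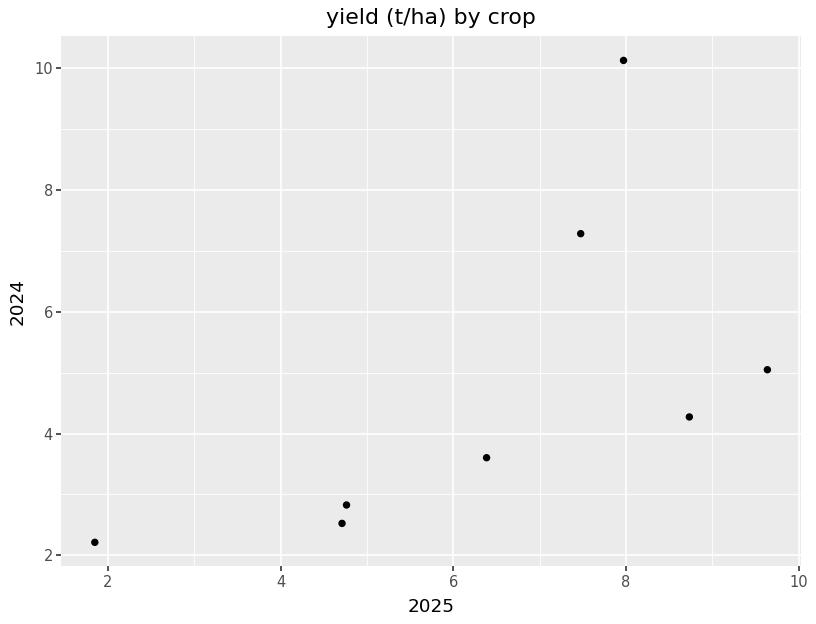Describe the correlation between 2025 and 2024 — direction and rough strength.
Points are positively correlated; moderate (|r| ≈ 0.6).

positive, moderate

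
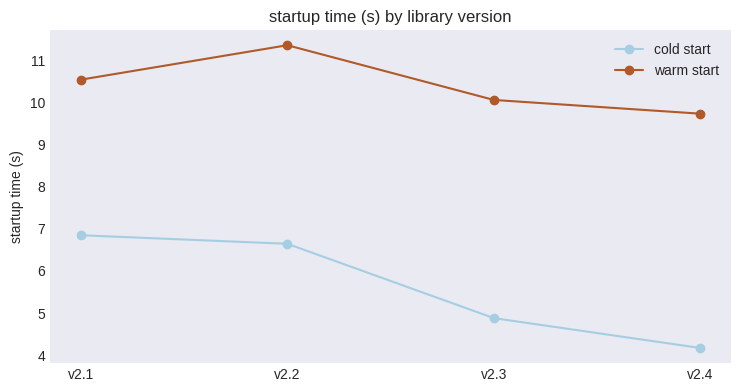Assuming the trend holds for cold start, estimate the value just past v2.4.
Last three: 7, 5, 4 → slope ≈ -1.5/step → next ≈ 2.5.

≈ 2.5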